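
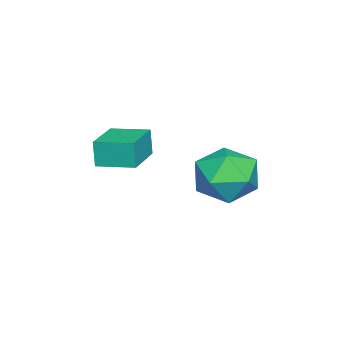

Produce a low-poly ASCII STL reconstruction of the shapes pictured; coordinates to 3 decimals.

solid 
facet normal 0.405 0.804 -0.436
outer loop
vertex 0.291 3.647 1.616
vertex -0.694 4.281 1.869
vertex 0.214 4.247 2.651
endloop
endfacet
facet normal 0.910 0.385 -0.155
outer loop
vertex 0.291 3.647 1.616
vertex 0.214 4.247 2.651
vertex 0.678 3.142 2.631
endloop
endfacet
facet normal 0.852 -0.261 -0.455
outer loop
vertex 0.291 3.647 1.616
vertex 0.678 3.142 2.631
vertex 0.056 2.493 1.838
endloop
endfacet
facet normal 0.311 -0.240 -0.919
outer loop
vertex 0.291 3.647 1.616
vertex 0.056 2.493 1.838
vertex -0.792 3.197 1.367
endloop
endfacet
facet normal 0.035 0.417 -0.908
outer loop
vertex 0.291 3.647 1.616
vertex -0.792 3.197 1.367
vertex -0.694 4.281 1.869
endloop
endfacet
facet normal 0.778 0.317 0.543
outer loop
vertex 0.678 3.142 2.631
vertex 0.214 4.247 2.651
vertex -0.068 3.463 3.513
endloop
endfacet
facet normal -0.040 0.995 0.089
outer loop
vertex 0.214 4.247 2.651
vertex -0.694 4.281 1.869
vertex -0.916 4.167 3.042
endloop
endfacet
facet normal -0.638 0.370 -0.675
outer loop
vertex -0.694 4.281 1.869
vertex -0.792 3.197 1.367
vertex -1.538 3.518 2.249
endloop
endfacet
facet normal -0.191 -0.694 -0.694
outer loop
vertex -0.792 3.197 1.367
vertex 0.056 2.493 1.838
vertex -1.074 2.413 2.229
endloop
endfacet
facet normal 0.684 -0.727 0.059
outer loop
vertex 0.056 2.493 1.838
vertex 0.678 3.142 2.631
vertex -0.166 2.379 3.011
endloop
endfacet
facet normal -0.311 0.240 0.919
outer loop
vertex -1.151 3.013 3.264
vertex -0.068 3.463 3.513
vertex -0.916 4.167 3.042
endloop
endfacet
facet normal -0.852 0.261 0.455
outer loop
vertex -1.151 3.013 3.264
vertex -0.916 4.167 3.042
vertex -1.538 3.518 2.249
endloop
endfacet
facet normal -0.910 -0.385 0.155
outer loop
vertex -1.151 3.013 3.264
vertex -1.538 3.518 2.249
vertex -1.074 2.413 2.229
endloop
endfacet
facet normal -0.405 -0.804 0.436
outer loop
vertex -1.151 3.013 3.264
vertex -1.074 2.413 2.229
vertex -0.166 2.379 3.011
endloop
endfacet
facet normal -0.035 -0.417 0.908
outer loop
vertex -1.151 3.013 3.264
vertex -0.166 2.379 3.011
vertex -0.068 3.463 3.513
endloop
endfacet
facet normal 0.191 0.694 0.694
outer loop
vertex -0.916 4.167 3.042
vertex -0.068 3.463 3.513
vertex 0.214 4.247 2.651
endloop
endfacet
facet normal -0.684 0.727 -0.059
outer loop
vertex -1.538 3.518 2.249
vertex -0.916 4.167 3.042
vertex -0.694 4.281 1.869
endloop
endfacet
facet normal -0.778 -0.317 -0.543
outer loop
vertex -1.074 2.413 2.229
vertex -1.538 3.518 2.249
vertex -0.792 3.197 1.367
endloop
endfacet
facet normal 0.040 -0.995 -0.089
outer loop
vertex -0.166 2.379 3.011
vertex -1.074 2.413 2.229
vertex 0.056 2.493 1.838
endloop
endfacet
facet normal 0.638 -0.370 0.675
outer loop
vertex -0.068 3.463 3.513
vertex -0.166 2.379 3.011
vertex 0.678 3.142 2.631
endloop
endfacet
facet normal -0.992 -0.033 -0.122
outer loop
vertex -1.688 -1.033 3.205
vertex -1.75 0.328 3.344
vertex -1.567 -0.924 2.188
endloop
endfacet
facet normal 0.045 -0.994 -0.101
outer loop
vertex 0.13 -0.868 2.396
vertex -1.688 -1.033 3.205
vertex -1.567 -0.924 2.188
endloop
endfacet
facet normal -0.992 -0.033 -0.122
outer loop
vertex -1.567 -0.924 2.188
vertex -1.75 0.328 3.344
vertex -1.629 0.437 2.327
endloop
endfacet
facet normal 0.118 0.106 -0.987
outer loop
vertex -1.629 0.437 2.327
vertex 0.13 -0.868 2.396
vertex -1.567 -0.924 2.188
endloop
endfacet
facet normal -0.118 -0.106 0.987
outer loop
vertex -1.688 -1.033 3.205
vertex -0.053 0.384 3.552
vertex -1.75 0.328 3.344
endloop
endfacet
facet normal 0.045 -0.994 -0.101
outer loop
vertex 0.009 -0.977 3.413
vertex -1.688 -1.033 3.205
vertex 0.13 -0.868 2.396
endloop
endfacet
facet normal -0.118 -0.106 0.987
outer loop
vertex 0.009 -0.977 3.413
vertex -0.053 0.384 3.552
vertex -1.688 -1.033 3.205
endloop
endfacet
facet normal -0.045 0.994 0.101
outer loop
vertex -1.75 0.328 3.344
vertex -0.053 0.384 3.552
vertex -1.629 0.437 2.327
endloop
endfacet
facet normal 0.118 0.106 -0.987
outer loop
vertex 0.068 0.493 2.535
vertex 0.13 -0.868 2.396
vertex -1.629 0.437 2.327
endloop
endfacet
facet normal -0.045 0.994 0.101
outer loop
vertex -1.629 0.437 2.327
vertex -0.053 0.384 3.552
vertex 0.068 0.493 2.535
endloop
endfacet
facet normal 0.992 0.033 0.122
outer loop
vertex 0.068 0.493 2.535
vertex 0.009 -0.977 3.413
vertex 0.13 -0.868 2.396
endloop
endfacet
facet normal 0.992 0.033 0.122
outer loop
vertex -0.053 0.384 3.552
vertex 0.009 -0.977 3.413
vertex 0.068 0.493 2.535
endloop
endfacet

endsolid


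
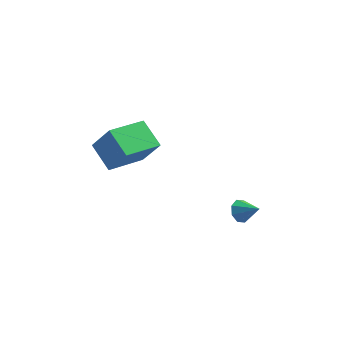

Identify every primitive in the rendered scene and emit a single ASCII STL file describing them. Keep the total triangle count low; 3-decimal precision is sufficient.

solid 
facet normal -0.502 0.188 -0.844
outer loop
vertex -3.62 3.296 1.386
vertex -2.204 4.679 0.852
vertex -2.824 2.204 0.669
endloop
endfacet
facet normal -0.691 -0.675 0.260
outer loop
vertex -2.016 1.901 2.028
vertex -3.62 3.296 1.386
vertex -2.824 2.204 0.669
endloop
endfacet
facet normal -0.502 0.188 -0.844
outer loop
vertex -2.824 2.204 0.669
vertex -2.204 4.679 0.852
vertex -1.408 3.587 0.135
endloop
endfacet
facet normal 0.520 -0.714 -0.469
outer loop
vertex -1.408 3.587 0.135
vertex -2.016 1.901 2.028
vertex -2.824 2.204 0.669
endloop
endfacet
facet normal -0.520 0.714 0.469
outer loop
vertex -3.62 3.296 1.386
vertex -1.396 4.376 2.211
vertex -2.204 4.679 0.852
endloop
endfacet
facet normal -0.691 -0.675 0.260
outer loop
vertex -2.812 2.993 2.745
vertex -3.62 3.296 1.386
vertex -2.016 1.901 2.028
endloop
endfacet
facet normal -0.520 0.714 0.469
outer loop
vertex -2.812 2.993 2.745
vertex -1.396 4.376 2.211
vertex -3.62 3.296 1.386
endloop
endfacet
facet normal 0.691 0.675 -0.260
outer loop
vertex -2.204 4.679 0.852
vertex -1.396 4.376 2.211
vertex -1.408 3.587 0.135
endloop
endfacet
facet normal 0.520 -0.714 -0.469
outer loop
vertex -0.6 3.284 1.494
vertex -2.016 1.901 2.028
vertex -1.408 3.587 0.135
endloop
endfacet
facet normal 0.691 0.675 -0.260
outer loop
vertex -1.408 3.587 0.135
vertex -1.396 4.376 2.211
vertex -0.6 3.284 1.494
endloop
endfacet
facet normal 0.502 -0.188 0.844
outer loop
vertex -0.6 3.284 1.494
vertex -2.812 2.993 2.745
vertex -2.016 1.901 2.028
endloop
endfacet
facet normal 0.502 -0.188 0.844
outer loop
vertex -1.396 4.376 2.211
vertex -2.812 2.993 2.745
vertex -0.6 3.284 1.494
endloop
endfacet
facet normal -0.713 0.396 -0.578
outer loop
vertex 3.395 2.191 -2.506
vertex 2.983 2.116 -2.049
vertex 3.372 2.568 -2.219
endloop
endfacet
facet normal 0.945 0.233 -0.230
outer loop
vertex 3.395 2.191 -2.506
vertex 3.372 2.568 -2.219
vertex 3.797 1.664 -1.391
endloop
endfacet
facet normal -0.713 0.397 -0.578
outer loop
vertex 3.372 2.568 -2.219
vertex 2.983 2.116 -2.049
vertex 3.121 2.68 -1.832
endloop
endfacet
facet normal 0.731 0.615 0.296
outer loop
vertex 3.372 2.568 -2.219
vertex 3.121 2.68 -1.832
vertex 3.797 1.664 -1.391
endloop
endfacet
facet normal -0.713 0.397 -0.578
outer loop
vertex 3.121 2.68 -1.832
vertex 2.983 2.116 -2.049
vertex 2.789 2.462 -1.572
endloop
endfacet
facet normal 0.277 0.532 0.800
outer loop
vertex 3.121 2.68 -1.832
vertex 2.789 2.462 -1.572
vertex 3.797 1.664 -1.391
endloop
endfacet
facet normal -0.714 0.396 -0.578
outer loop
vertex 2.789 2.462 -1.572
vertex 2.983 2.116 -2.049
vertex 2.571 2.041 -1.591
endloop
endfacet
facet normal -0.151 0.034 0.988
outer loop
vertex 2.789 2.462 -1.572
vertex 2.571 2.041 -1.591
vertex 3.797 1.664 -1.391
endloop
endfacet
facet normal -0.714 0.397 -0.577
outer loop
vertex 2.571 2.041 -1.591
vertex 2.983 2.116 -2.049
vertex 2.594 1.664 -1.879
endloop
endfacet
facet normal -0.303 -0.590 0.748
outer loop
vertex 2.571 2.041 -1.591
vertex 2.594 1.664 -1.879
vertex 3.797 1.664 -1.391
endloop
endfacet
facet normal -0.713 0.397 -0.578
outer loop
vertex 2.594 1.664 -1.879
vertex 2.983 2.116 -2.049
vertex 2.845 1.552 -2.266
endloop
endfacet
facet normal -0.090 -0.971 0.222
outer loop
vertex 2.594 1.664 -1.879
vertex 2.845 1.552 -2.266
vertex 3.797 1.664 -1.391
endloop
endfacet
facet normal -0.713 0.397 -0.578
outer loop
vertex 2.845 1.552 -2.266
vertex 2.983 2.116 -2.049
vertex 3.177 1.77 -2.526
endloop
endfacet
facet normal 0.363 -0.888 -0.281
outer loop
vertex 2.845 1.552 -2.266
vertex 3.177 1.77 -2.526
vertex 3.797 1.664 -1.391
endloop
endfacet
facet normal -0.713 0.397 -0.578
outer loop
vertex 3.177 1.77 -2.526
vertex 2.983 2.116 -2.049
vertex 3.395 2.191 -2.506
endloop
endfacet
facet normal 0.793 -0.388 -0.469
outer loop
vertex 3.177 1.77 -2.526
vertex 3.395 2.191 -2.506
vertex 3.797 1.664 -1.391
endloop
endfacet

endsolid


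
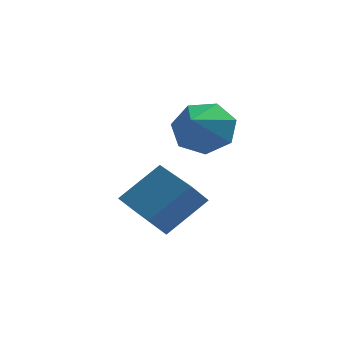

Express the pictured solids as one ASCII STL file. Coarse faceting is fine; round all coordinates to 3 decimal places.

solid 
facet normal -0.552 0.826 0.110
outer loop
vertex 0.033 -1.976 0.081
vertex 0.559 -1.518 -0.717
vertex -1.266 -2.677 -1.177
endloop
endfacet
facet normal -0.496 -0.433 0.753
outer loop
vertex -0.139 -4.362 -1.403
vertex 0.033 -1.976 0.081
vertex -1.266 -2.677 -1.177
endloop
endfacet
facet normal -0.553 0.826 0.111
outer loop
vertex -1.266 -2.677 -1.177
vertex 0.559 -1.518 -0.717
vertex -0.741 -2.219 -1.975
endloop
endfacet
facet normal -0.670 -0.361 -0.648
outer loop
vertex -0.741 -2.219 -1.975
vertex -0.139 -4.362 -1.403
vertex -1.266 -2.677 -1.177
endloop
endfacet
facet normal 0.670 0.361 0.649
outer loop
vertex 0.033 -1.976 0.081
vertex 1.686 -3.203 -0.943
vertex 0.559 -1.518 -0.717
endloop
endfacet
facet normal -0.495 -0.433 0.753
outer loop
vertex 1.161 -3.661 -0.145
vertex 0.033 -1.976 0.081
vertex -0.139 -4.362 -1.403
endloop
endfacet
facet normal 0.670 0.362 0.648
outer loop
vertex 1.161 -3.661 -0.145
vertex 1.686 -3.203 -0.943
vertex 0.033 -1.976 0.081
endloop
endfacet
facet normal 0.496 0.433 -0.753
outer loop
vertex 0.559 -1.518 -0.717
vertex 1.686 -3.203 -0.943
vertex -0.741 -2.219 -1.975
endloop
endfacet
facet normal -0.670 -0.361 -0.649
outer loop
vertex 0.387 -3.904 -2.201
vertex -0.139 -4.362 -1.403
vertex -0.741 -2.219 -1.975
endloop
endfacet
facet normal 0.496 0.433 -0.753
outer loop
vertex -0.741 -2.219 -1.975
vertex 1.686 -3.203 -0.943
vertex 0.387 -3.904 -2.201
endloop
endfacet
facet normal 0.552 -0.826 -0.110
outer loop
vertex 0.387 -3.904 -2.201
vertex 1.161 -3.661 -0.145
vertex -0.139 -4.362 -1.403
endloop
endfacet
facet normal 0.553 -0.826 -0.110
outer loop
vertex 1.686 -3.203 -0.943
vertex 1.161 -3.661 -0.145
vertex 0.387 -3.904 -2.201
endloop
endfacet
facet normal 0.168 0.851 -0.498
outer loop
vertex 1.907 -2.615 3.107
vertex 1.52 -3.072 2.197
vertex 0.978 -2.517 2.962
endloop
endfacet
facet normal -0.147 0.067 0.987
outer loop
vertex 1.907 -2.615 3.107
vertex 0.978 -2.517 2.962
vertex 1.2 -4.688 3.143
endloop
endfacet
facet normal 0.168 0.851 -0.498
outer loop
vertex 0.978 -2.517 2.962
vertex 1.52 -3.072 2.197
vertex 0.456 -2.836 2.241
endloop
endfacet
facet normal -0.803 -0.032 0.596
outer loop
vertex 0.978 -2.517 2.962
vertex 0.456 -2.836 2.241
vertex 1.2 -4.688 3.143
endloop
endfacet
facet normal 0.168 0.851 -0.498
outer loop
vertex 0.456 -2.836 2.241
vertex 1.52 -3.072 2.197
vertex 0.736 -3.333 1.486
endloop
endfacet
facet normal -0.913 -0.402 -0.074
outer loop
vertex 0.456 -2.836 2.241
vertex 0.736 -3.333 1.486
vertex 1.2 -4.688 3.143
endloop
endfacet
facet normal 0.169 0.850 -0.498
outer loop
vertex 0.736 -3.333 1.486
vertex 1.52 -3.072 2.197
vertex 1.605 -3.634 1.267
endloop
endfacet
facet normal -0.394 -0.763 -0.513
outer loop
vertex 0.736 -3.333 1.486
vertex 1.605 -3.634 1.267
vertex 1.2 -4.688 3.143
endloop
endfacet
facet normal 0.168 0.850 -0.499
outer loop
vertex 1.605 -3.634 1.267
vertex 1.52 -3.072 2.197
vertex 2.41 -3.511 1.748
endloop
endfacet
facet normal 0.365 -0.843 -0.395
outer loop
vertex 1.605 -3.634 1.267
vertex 2.41 -3.511 1.748
vertex 1.2 -4.688 3.143
endloop
endfacet
facet normal 0.168 0.851 -0.498
outer loop
vertex 2.41 -3.511 1.748
vertex 1.52 -3.072 2.197
vertex 2.545 -3.058 2.567
endloop
endfacet
facet normal 0.789 -0.583 0.192
outer loop
vertex 2.41 -3.511 1.748
vertex 2.545 -3.058 2.567
vertex 1.2 -4.688 3.143
endloop
endfacet
facet normal 0.168 0.850 -0.499
outer loop
vertex 2.545 -3.058 2.567
vertex 1.52 -3.072 2.197
vertex 1.907 -2.615 3.107
endloop
endfacet
facet normal 0.561 -0.177 0.808
outer loop
vertex 2.545 -3.058 2.567
vertex 1.907 -2.615 3.107
vertex 1.2 -4.688 3.143
endloop
endfacet

endsolid


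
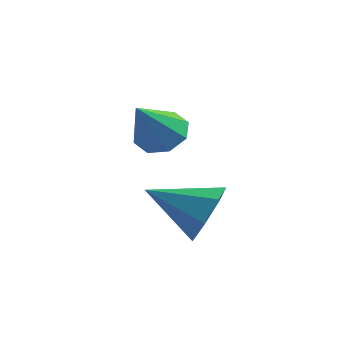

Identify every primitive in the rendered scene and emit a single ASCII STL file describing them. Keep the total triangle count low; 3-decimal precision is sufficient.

solid 
facet normal 0.843 0.338 -0.420
outer loop
vertex 2.901 -3.97 -0.835
vertex 2.515 -3.735 -1.421
vertex 2.678 -3.369 -0.799
endloop
endfacet
facet normal -0.007 -0.062 0.998
outer loop
vertex 2.901 -3.97 -0.835
vertex 2.678 -3.369 -0.799
vertex 1.385 -4.185 -0.859
endloop
endfacet
facet normal 0.843 0.336 -0.419
outer loop
vertex 2.678 -3.369 -0.799
vertex 2.515 -3.735 -1.421
vertex 2.333 -3.043 -1.232
endloop
endfacet
facet normal -0.388 0.561 0.731
outer loop
vertex 2.678 -3.369 -0.799
vertex 2.333 -3.043 -1.232
vertex 1.385 -4.185 -0.859
endloop
endfacet
facet normal 0.843 0.336 -0.419
outer loop
vertex 2.333 -3.043 -1.232
vertex 2.515 -3.735 -1.421
vertex 2.125 -3.238 -1.807
endloop
endfacet
facet normal -0.759 0.648 0.055
outer loop
vertex 2.333 -3.043 -1.232
vertex 2.125 -3.238 -1.807
vertex 1.385 -4.185 -0.859
endloop
endfacet
facet normal 0.843 0.336 -0.419
outer loop
vertex 2.125 -3.238 -1.807
vertex 2.515 -3.735 -1.421
vertex 2.21 -3.807 -2.092
endloop
endfacet
facet normal -0.842 0.136 -0.522
outer loop
vertex 2.125 -3.238 -1.807
vertex 2.21 -3.807 -2.092
vertex 1.385 -4.185 -0.859
endloop
endfacet
facet normal 0.843 0.337 -0.419
outer loop
vertex 2.21 -3.807 -2.092
vertex 2.515 -3.735 -1.421
vertex 2.525 -4.322 -1.872
endloop
endfacet
facet normal -0.574 -0.592 -0.566
outer loop
vertex 2.21 -3.807 -2.092
vertex 2.525 -4.322 -1.872
vertex 1.385 -4.185 -0.859
endloop
endfacet
facet normal 0.843 0.336 -0.419
outer loop
vertex 2.525 -4.322 -1.872
vertex 2.515 -3.735 -1.421
vertex 2.832 -4.394 -1.312
endloop
endfacet
facet normal -0.156 -0.987 -0.042
outer loop
vertex 2.525 -4.322 -1.872
vertex 2.832 -4.394 -1.312
vertex 1.385 -4.185 -0.859
endloop
endfacet
facet normal 0.843 0.336 -0.420
outer loop
vertex 2.832 -4.394 -1.312
vertex 2.515 -3.735 -1.421
vertex 2.901 -3.97 -0.835
endloop
endfacet
facet normal 0.096 -0.751 0.653
outer loop
vertex 2.832 -4.394 -1.312
vertex 2.901 -3.97 -0.835
vertex 1.385 -4.185 -0.859
endloop
endfacet
facet normal 0.005 0.680 -0.733
outer loop
vertex 0.674 -2.185 -0.715
vertex 0.262 -1.844 -0.401
vertex 0.881 -1.873 -0.424
endloop
endfacet
facet normal 0.826 -0.564 0.017
outer loop
vertex 0.674 -2.185 -0.715
vertex 0.881 -1.873 -0.424
vertex 0.258 -2.756 0.581
endloop
endfacet
facet normal 0.005 0.679 -0.734
outer loop
vertex 0.881 -1.873 -0.424
vertex 0.262 -1.844 -0.401
vertex 0.726 -1.543 -0.12
endloop
endfacet
facet normal 0.867 -0.049 0.495
outer loop
vertex 0.881 -1.873 -0.424
vertex 0.726 -1.543 -0.12
vertex 0.258 -2.756 0.581
endloop
endfacet
facet normal 0.002 0.681 -0.733
outer loop
vertex 0.726 -1.543 -0.12
vertex 0.262 -1.844 -0.401
vertex 0.299 -1.391 0.02
endloop
endfacet
facet normal 0.400 0.338 0.852
outer loop
vertex 0.726 -1.543 -0.12
vertex 0.299 -1.391 0.02
vertex 0.258 -2.756 0.581
endloop
endfacet
facet normal 0.003 0.681 -0.733
outer loop
vertex 0.299 -1.391 0.02
vertex 0.262 -1.844 -0.401
vertex -0.15 -1.504 -0.087
endloop
endfacet
facet normal -0.302 0.370 0.878
outer loop
vertex 0.299 -1.391 0.02
vertex -0.15 -1.504 -0.087
vertex 0.258 -2.756 0.581
endloop
endfacet
facet normal 0.004 0.681 -0.732
outer loop
vertex -0.15 -1.504 -0.087
vertex 0.262 -1.844 -0.401
vertex -0.357 -1.816 -0.378
endloop
endfacet
facet normal -0.829 0.028 0.559
outer loop
vertex -0.15 -1.504 -0.087
vertex -0.357 -1.816 -0.378
vertex 0.258 -2.756 0.581
endloop
endfacet
facet normal 0.003 0.680 -0.734
outer loop
vertex -0.357 -1.816 -0.378
vertex 0.262 -1.844 -0.401
vertex -0.201 -2.146 -0.683
endloop
endfacet
facet normal -0.870 -0.486 0.081
outer loop
vertex -0.357 -1.816 -0.378
vertex -0.201 -2.146 -0.683
vertex 0.258 -2.756 0.581
endloop
endfacet
facet normal 0.003 0.680 -0.733
outer loop
vertex -0.201 -2.146 -0.683
vertex 0.262 -1.844 -0.401
vertex 0.226 -2.298 -0.822
endloop
endfacet
facet normal -0.401 -0.874 -0.276
outer loop
vertex -0.201 -2.146 -0.683
vertex 0.226 -2.298 -0.822
vertex 0.258 -2.756 0.581
endloop
endfacet
facet normal 0.004 0.680 -0.733
outer loop
vertex 0.226 -2.298 -0.822
vertex 0.262 -1.844 -0.401
vertex 0.674 -2.185 -0.715
endloop
endfacet
facet normal 0.300 -0.905 -0.302
outer loop
vertex 0.226 -2.298 -0.822
vertex 0.674 -2.185 -0.715
vertex 0.258 -2.756 0.581
endloop
endfacet

endsolid


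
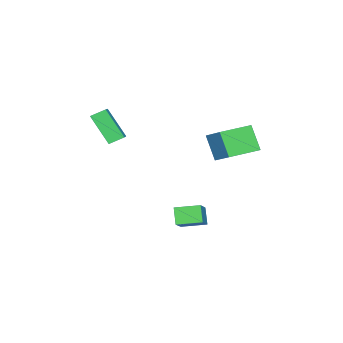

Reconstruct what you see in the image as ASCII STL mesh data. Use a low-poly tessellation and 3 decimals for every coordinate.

solid 
facet normal -0.860 0.510 -0.011
outer loop
vertex -0.627 1.166 1.901
vertex 0.035 2.302 2.795
vertex -0.144 1.951 0.545
endloop
endfacet
facet normal -0.416 -0.715 -0.562
outer loop
vertex 1.465 0.998 0.565
vertex -0.627 1.166 1.901
vertex -0.144 1.951 0.545
endloop
endfacet
facet normal -0.860 0.510 -0.011
outer loop
vertex -0.144 1.951 0.545
vertex 0.035 2.302 2.795
vertex 0.518 3.088 1.438
endloop
endfacet
facet normal 0.294 0.479 -0.827
outer loop
vertex 0.518 3.088 1.438
vertex 1.465 0.998 0.565
vertex -0.144 1.951 0.545
endloop
endfacet
facet normal -0.294 -0.479 0.827
outer loop
vertex -0.627 1.166 1.901
vertex 1.644 1.349 2.815
vertex 0.035 2.302 2.795
endloop
endfacet
facet normal -0.416 -0.715 -0.562
outer loop
vertex 0.982 0.212 1.922
vertex -0.627 1.166 1.901
vertex 1.465 0.998 0.565
endloop
endfacet
facet normal -0.294 -0.478 0.827
outer loop
vertex 0.982 0.212 1.922
vertex 1.644 1.349 2.815
vertex -0.627 1.166 1.901
endloop
endfacet
facet normal 0.416 0.715 0.562
outer loop
vertex 0.035 2.302 2.795
vertex 1.644 1.349 2.815
vertex 0.518 3.088 1.438
endloop
endfacet
facet normal 0.295 0.479 -0.827
outer loop
vertex 2.127 2.134 1.459
vertex 1.465 0.998 0.565
vertex 0.518 3.088 1.438
endloop
endfacet
facet normal 0.416 0.715 0.562
outer loop
vertex 0.518 3.088 1.438
vertex 1.644 1.349 2.815
vertex 2.127 2.134 1.459
endloop
endfacet
facet normal 0.860 -0.510 0.011
outer loop
vertex 2.127 2.134 1.459
vertex 0.982 0.212 1.922
vertex 1.465 0.998 0.565
endloop
endfacet
facet normal 0.860 -0.510 0.011
outer loop
vertex 1.644 1.349 2.815
vertex 0.982 0.212 1.922
vertex 2.127 2.134 1.459
endloop
endfacet
facet normal -0.494 -0.380 0.782
outer loop
vertex 2.933 -0.577 -2.637
vertex 2.349 0.663 -2.404
vertex 1.632 -0.997 -3.663
endloop
endfacet
facet normal 0.420 -0.892 -0.167
outer loop
vertex 2.171 -0.583 -4.516
vertex 2.933 -0.577 -2.637
vertex 1.632 -0.997 -3.663
endloop
endfacet
facet normal -0.495 -0.379 0.782
outer loop
vertex 1.632 -0.997 -3.663
vertex 2.349 0.663 -2.404
vertex 1.048 0.243 -3.431
endloop
endfacet
facet normal -0.761 -0.246 -0.600
outer loop
vertex 1.048 0.243 -3.431
vertex 2.171 -0.583 -4.516
vertex 1.632 -0.997 -3.663
endloop
endfacet
facet normal 0.761 0.246 0.600
outer loop
vertex 2.933 -0.577 -2.637
vertex 2.888 1.077 -3.257
vertex 2.349 0.663 -2.404
endloop
endfacet
facet normal 0.420 -0.892 -0.168
outer loop
vertex 3.472 -0.163 -3.489
vertex 2.933 -0.577 -2.637
vertex 2.171 -0.583 -4.516
endloop
endfacet
facet normal 0.761 0.246 0.601
outer loop
vertex 3.472 -0.163 -3.489
vertex 2.888 1.077 -3.257
vertex 2.933 -0.577 -2.637
endloop
endfacet
facet normal -0.420 0.892 0.167
outer loop
vertex 2.349 0.663 -2.404
vertex 2.888 1.077 -3.257
vertex 1.048 0.243 -3.431
endloop
endfacet
facet normal -0.761 -0.245 -0.601
outer loop
vertex 1.587 0.657 -4.283
vertex 2.171 -0.583 -4.516
vertex 1.048 0.243 -3.431
endloop
endfacet
facet normal -0.420 0.892 0.168
outer loop
vertex 1.048 0.243 -3.431
vertex 2.888 1.077 -3.257
vertex 1.587 0.657 -4.283
endloop
endfacet
facet normal 0.495 0.380 -0.782
outer loop
vertex 1.587 0.657 -4.283
vertex 3.472 -0.163 -3.489
vertex 2.171 -0.583 -4.516
endloop
endfacet
facet normal 0.494 0.379 -0.782
outer loop
vertex 2.888 1.077 -3.257
vertex 3.472 -0.163 -3.489
vertex 1.587 0.657 -4.283
endloop
endfacet
facet normal -0.810 -0.388 -0.440
outer loop
vertex 3.43 -5.04 3.181
vertex 2.92 -4.429 3.58
vertex 3.686 -3.811 1.625
endloop
endfacet
facet normal 0.573 -0.686 -0.448
outer loop
vertex 4.56 -3.391 2.1
vertex 3.43 -5.04 3.181
vertex 3.686 -3.811 1.625
endloop
endfacet
facet normal -0.809 -0.389 -0.440
outer loop
vertex 3.686 -3.811 1.625
vertex 2.92 -4.429 3.58
vertex 3.176 -3.2 2.023
endloop
endfacet
facet normal 0.128 0.614 -0.779
outer loop
vertex 3.176 -3.2 2.023
vertex 4.56 -3.391 2.1
vertex 3.686 -3.811 1.625
endloop
endfacet
facet normal -0.128 -0.615 0.778
outer loop
vertex 3.43 -5.04 3.181
vertex 3.794 -4.009 4.055
vertex 2.92 -4.429 3.58
endloop
endfacet
facet normal 0.573 -0.686 -0.447
outer loop
vertex 4.304 -4.62 3.657
vertex 3.43 -5.04 3.181
vertex 4.56 -3.391 2.1
endloop
endfacet
facet normal -0.129 -0.614 0.778
outer loop
vertex 4.304 -4.62 3.657
vertex 3.794 -4.009 4.055
vertex 3.43 -5.04 3.181
endloop
endfacet
facet normal -0.573 0.686 0.448
outer loop
vertex 2.92 -4.429 3.58
vertex 3.794 -4.009 4.055
vertex 3.176 -3.2 2.023
endloop
endfacet
facet normal 0.128 0.615 -0.778
outer loop
vertex 4.05 -2.78 2.499
vertex 4.56 -3.391 2.1
vertex 3.176 -3.2 2.023
endloop
endfacet
facet normal -0.573 0.686 0.448
outer loop
vertex 3.176 -3.2 2.023
vertex 3.794 -4.009 4.055
vertex 4.05 -2.78 2.499
endloop
endfacet
facet normal 0.810 0.389 0.440
outer loop
vertex 4.05 -2.78 2.499
vertex 4.304 -4.62 3.657
vertex 4.56 -3.391 2.1
endloop
endfacet
facet normal 0.809 0.389 0.440
outer loop
vertex 3.794 -4.009 4.055
vertex 4.304 -4.62 3.657
vertex 4.05 -2.78 2.499
endloop
endfacet

endsolid


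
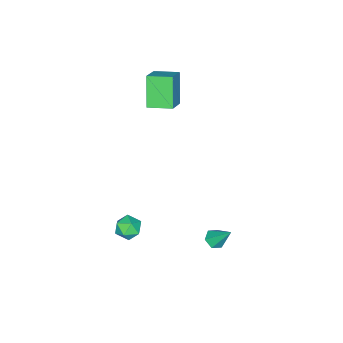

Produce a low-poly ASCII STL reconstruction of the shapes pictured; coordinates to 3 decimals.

solid 
facet normal -0.799 -0.279 -0.533
outer loop
vertex -4.775 -5.009 3.215
vertex -5.391 -3.647 3.425
vertex -3.847 -4.32 1.462
endloop
endfacet
facet normal 0.408 -0.902 -0.139
outer loop
vertex -2.569 -3.873 2.315
vertex -4.775 -5.009 3.215
vertex -3.847 -4.32 1.462
endloop
endfacet
facet normal -0.799 -0.279 -0.533
outer loop
vertex -3.847 -4.32 1.462
vertex -5.391 -3.647 3.425
vertex -4.463 -2.957 1.672
endloop
endfacet
facet normal 0.442 0.328 -0.835
outer loop
vertex -4.463 -2.957 1.672
vertex -2.569 -3.873 2.315
vertex -3.847 -4.32 1.462
endloop
endfacet
facet normal -0.442 -0.329 0.835
outer loop
vertex -4.775 -5.009 3.215
vertex -4.113 -3.2 4.278
vertex -5.391 -3.647 3.425
endloop
endfacet
facet normal 0.408 -0.902 -0.139
outer loop
vertex -3.497 -4.563 4.068
vertex -4.775 -5.009 3.215
vertex -2.569 -3.873 2.315
endloop
endfacet
facet normal -0.442 -0.328 0.835
outer loop
vertex -3.497 -4.563 4.068
vertex -4.113 -3.2 4.278
vertex -4.775 -5.009 3.215
endloop
endfacet
facet normal -0.408 0.902 0.139
outer loop
vertex -5.391 -3.647 3.425
vertex -4.113 -3.2 4.278
vertex -4.463 -2.957 1.672
endloop
endfacet
facet normal 0.442 0.329 -0.834
outer loop
vertex -3.185 -2.511 2.525
vertex -2.569 -3.873 2.315
vertex -4.463 -2.957 1.672
endloop
endfacet
facet normal -0.408 0.903 0.139
outer loop
vertex -4.463 -2.957 1.672
vertex -4.113 -3.2 4.278
vertex -3.185 -2.511 2.525
endloop
endfacet
facet normal 0.799 0.279 0.533
outer loop
vertex -3.185 -2.511 2.525
vertex -3.497 -4.563 4.068
vertex -2.569 -3.873 2.315
endloop
endfacet
facet normal 0.799 0.279 0.533
outer loop
vertex -4.113 -3.2 4.278
vertex -3.497 -4.563 4.068
vertex -3.185 -2.511 2.525
endloop
endfacet
facet normal 0.021 -0.602 -0.798
outer loop
vertex 0.821 2.539 -2.989
vertex 0.308 2.838 -3.228
vertex 0.896 3.047 -3.37
endloop
endfacet
facet normal 0.937 0.110 0.331
outer loop
vertex 0.821 2.539 -2.989
vertex 0.896 3.047 -3.37
vertex 0.272 3.862 -1.872
endloop
endfacet
facet normal 0.022 -0.603 -0.797
outer loop
vertex 0.896 3.047 -3.37
vertex 0.308 2.838 -3.228
vertex 0.384 3.346 -3.61
endloop
endfacet
facet normal 0.563 0.802 -0.202
outer loop
vertex 0.896 3.047 -3.37
vertex 0.384 3.346 -3.61
vertex 0.272 3.862 -1.872
endloop
endfacet
facet normal 0.021 -0.603 -0.798
outer loop
vertex 0.384 3.346 -3.61
vertex 0.308 2.838 -3.228
vertex -0.204 3.138 -3.468
endloop
endfacet
facet normal -0.380 0.880 -0.286
outer loop
vertex 0.384 3.346 -3.61
vertex -0.204 3.138 -3.468
vertex 0.272 3.862 -1.872
endloop
endfacet
facet normal 0.022 -0.601 -0.799
outer loop
vertex -0.204 3.138 -3.468
vertex 0.308 2.838 -3.228
vertex -0.28 2.629 -3.087
endloop
endfacet
facet normal -0.950 0.264 0.164
outer loop
vertex -0.204 3.138 -3.468
vertex -0.28 2.629 -3.087
vertex 0.272 3.862 -1.872
endloop
endfacet
facet normal 0.023 -0.602 -0.798
outer loop
vertex -0.28 2.629 -3.087
vertex 0.308 2.838 -3.228
vertex 0.232 2.33 -2.847
endloop
endfacet
facet normal -0.576 -0.428 0.696
outer loop
vertex -0.28 2.629 -3.087
vertex 0.232 2.33 -2.847
vertex 0.272 3.862 -1.872
endloop
endfacet
facet normal 0.021 -0.602 -0.798
outer loop
vertex 0.232 2.33 -2.847
vertex 0.308 2.838 -3.228
vertex 0.821 2.539 -2.989
endloop
endfacet
facet normal 0.368 -0.506 0.780
outer loop
vertex 0.232 2.33 -2.847
vertex 0.821 2.539 -2.989
vertex 0.272 3.862 -1.872
endloop
endfacet
facet normal -0.908 -0.089 0.409
outer loop
vertex 2.428 -0.554 -1.831
vertex 2.291 -1.248 -2.286
vertex 2.64 -1.308 -1.523
endloop
endfacet
facet normal -0.455 0.224 0.862
outer loop
vertex 2.428 -0.554 -1.831
vertex 2.64 -1.308 -1.523
vertex 3.156 -0.652 -1.421
endloop
endfacet
facet normal -0.200 0.812 0.549
outer loop
vertex 2.428 -0.554 -1.831
vertex 3.156 -0.652 -1.421
vertex 3.126 -0.186 -2.121
endloop
endfacet
facet normal -0.496 0.863 -0.098
outer loop
vertex 2.428 -0.554 -1.831
vertex 3.126 -0.186 -2.121
vertex 2.591 -0.554 -2.656
endloop
endfacet
facet normal -0.934 0.305 -0.185
outer loop
vertex 2.428 -0.554 -1.831
vertex 2.591 -0.554 -2.656
vertex 2.291 -1.248 -2.286
endloop
endfacet
facet normal 0.092 -0.223 0.970
outer loop
vertex 3.156 -0.652 -1.421
vertex 2.64 -1.308 -1.523
vertex 3.469 -1.406 -1.624
endloop
endfacet
facet normal -0.643 -0.729 0.237
outer loop
vertex 2.64 -1.308 -1.523
vertex 2.291 -1.248 -2.286
vertex 2.934 -1.774 -2.159
endloop
endfacet
facet normal -0.685 -0.090 -0.723
outer loop
vertex 2.291 -1.248 -2.286
vertex 2.591 -0.554 -2.656
vertex 2.904 -1.308 -2.859
endloop
endfacet
facet normal 0.025 0.812 -0.583
outer loop
vertex 2.591 -0.554 -2.656
vertex 3.126 -0.186 -2.121
vertex 3.42 -0.652 -2.757
endloop
endfacet
facet normal 0.504 0.729 0.463
outer loop
vertex 3.126 -0.186 -2.121
vertex 3.156 -0.652 -1.421
vertex 3.769 -0.712 -1.994
endloop
endfacet
facet normal 0.496 -0.863 0.098
outer loop
vertex 3.632 -1.406 -2.449
vertex 3.469 -1.406 -1.624
vertex 2.934 -1.774 -2.159
endloop
endfacet
facet normal 0.200 -0.812 -0.549
outer loop
vertex 3.632 -1.406 -2.449
vertex 2.934 -1.774 -2.159
vertex 2.904 -1.308 -2.859
endloop
endfacet
facet normal 0.455 -0.224 -0.862
outer loop
vertex 3.632 -1.406 -2.449
vertex 2.904 -1.308 -2.859
vertex 3.42 -0.652 -2.757
endloop
endfacet
facet normal 0.908 0.089 -0.409
outer loop
vertex 3.632 -1.406 -2.449
vertex 3.42 -0.652 -2.757
vertex 3.769 -0.712 -1.994
endloop
endfacet
facet normal 0.934 -0.305 0.185
outer loop
vertex 3.632 -1.406 -2.449
vertex 3.769 -0.712 -1.994
vertex 3.469 -1.406 -1.624
endloop
endfacet
facet normal -0.025 -0.812 0.583
outer loop
vertex 2.934 -1.774 -2.159
vertex 3.469 -1.406 -1.624
vertex 2.64 -1.308 -1.523
endloop
endfacet
facet normal -0.504 -0.729 -0.463
outer loop
vertex 2.904 -1.308 -2.859
vertex 2.934 -1.774 -2.159
vertex 2.291 -1.248 -2.286
endloop
endfacet
facet normal -0.092 0.223 -0.970
outer loop
vertex 3.42 -0.652 -2.757
vertex 2.904 -1.308 -2.859
vertex 2.591 -0.554 -2.656
endloop
endfacet
facet normal 0.643 0.729 -0.237
outer loop
vertex 3.769 -0.712 -1.994
vertex 3.42 -0.652 -2.757
vertex 3.126 -0.186 -2.121
endloop
endfacet
facet normal 0.685 0.090 0.723
outer loop
vertex 3.469 -1.406 -1.624
vertex 3.769 -0.712 -1.994
vertex 3.156 -0.652 -1.421
endloop
endfacet

endsolid


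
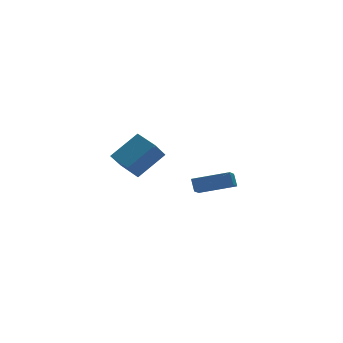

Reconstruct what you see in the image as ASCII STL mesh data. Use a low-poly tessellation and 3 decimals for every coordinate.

solid 
facet normal -0.829 0.490 -0.271
outer loop
vertex 2.661 0.334 -3.7
vertex 2.735 0.842 -3.009
vertex 3.363 1.149 -4.374
endloop
endfacet
facet normal -0.085 -0.590 -0.803
outer loop
vertex 5.145 0.098 -3.791
vertex 2.661 0.334 -3.7
vertex 3.363 1.149 -4.374
endloop
endfacet
facet normal -0.829 0.489 -0.271
outer loop
vertex 3.363 1.149 -4.374
vertex 2.735 0.842 -3.009
vertex 3.437 1.657 -3.684
endloop
endfacet
facet normal 0.553 0.642 -0.532
outer loop
vertex 3.437 1.657 -3.684
vertex 5.145 0.098 -3.791
vertex 3.363 1.149 -4.374
endloop
endfacet
facet normal -0.553 -0.642 0.531
outer loop
vertex 2.661 0.334 -3.7
vertex 4.517 -0.209 -2.426
vertex 2.735 0.842 -3.009
endloop
endfacet
facet normal -0.086 -0.591 -0.802
outer loop
vertex 4.443 -0.717 -3.116
vertex 2.661 0.334 -3.7
vertex 5.145 0.098 -3.791
endloop
endfacet
facet normal -0.553 -0.642 0.532
outer loop
vertex 4.443 -0.717 -3.116
vertex 4.517 -0.209 -2.426
vertex 2.661 0.334 -3.7
endloop
endfacet
facet normal 0.086 0.591 0.802
outer loop
vertex 2.735 0.842 -3.009
vertex 4.517 -0.209 -2.426
vertex 3.437 1.657 -3.684
endloop
endfacet
facet normal 0.553 0.642 -0.531
outer loop
vertex 5.219 0.606 -3.1
vertex 5.145 0.098 -3.791
vertex 3.437 1.657 -3.684
endloop
endfacet
facet normal 0.085 0.590 0.803
outer loop
vertex 3.437 1.657 -3.684
vertex 4.517 -0.209 -2.426
vertex 5.219 0.606 -3.1
endloop
endfacet
facet normal 0.829 -0.489 0.271
outer loop
vertex 5.219 0.606 -3.1
vertex 4.443 -0.717 -3.116
vertex 5.145 0.098 -3.791
endloop
endfacet
facet normal 0.829 -0.489 0.271
outer loop
vertex 4.517 -0.209 -2.426
vertex 4.443 -0.717 -3.116
vertex 5.219 0.606 -3.1
endloop
endfacet
facet normal -0.571 -0.283 0.771
outer loop
vertex -1.617 -3.657 2.501
vertex -1.915 -2.277 2.786
vertex -3.182 -3.747 1.308
endloop
endfacet
facet normal 0.206 -0.958 -0.198
outer loop
vertex -2.445 -3.383 0.314
vertex -1.617 -3.657 2.501
vertex -3.182 -3.747 1.308
endloop
endfacet
facet normal -0.571 -0.283 0.771
outer loop
vertex -3.182 -3.747 1.308
vertex -1.915 -2.277 2.786
vertex -3.48 -2.367 1.593
endloop
endfacet
facet normal -0.794 -0.046 -0.606
outer loop
vertex -3.48 -2.367 1.593
vertex -2.445 -3.383 0.314
vertex -3.182 -3.747 1.308
endloop
endfacet
facet normal 0.794 0.046 0.606
outer loop
vertex -1.617 -3.657 2.501
vertex -1.178 -1.913 1.792
vertex -1.915 -2.277 2.786
endloop
endfacet
facet normal 0.206 -0.958 -0.198
outer loop
vertex -0.88 -3.293 1.507
vertex -1.617 -3.657 2.501
vertex -2.445 -3.383 0.314
endloop
endfacet
facet normal 0.794 0.046 0.606
outer loop
vertex -0.88 -3.293 1.507
vertex -1.178 -1.913 1.792
vertex -1.617 -3.657 2.501
endloop
endfacet
facet normal -0.206 0.958 0.198
outer loop
vertex -1.915 -2.277 2.786
vertex -1.178 -1.913 1.792
vertex -3.48 -2.367 1.593
endloop
endfacet
facet normal -0.794 -0.046 -0.606
outer loop
vertex -2.743 -2.003 0.599
vertex -2.445 -3.383 0.314
vertex -3.48 -2.367 1.593
endloop
endfacet
facet normal -0.206 0.958 0.198
outer loop
vertex -3.48 -2.367 1.593
vertex -1.178 -1.913 1.792
vertex -2.743 -2.003 0.599
endloop
endfacet
facet normal 0.571 0.283 -0.771
outer loop
vertex -2.743 -2.003 0.599
vertex -0.88 -3.293 1.507
vertex -2.445 -3.383 0.314
endloop
endfacet
facet normal 0.571 0.283 -0.771
outer loop
vertex -1.178 -1.913 1.792
vertex -0.88 -3.293 1.507
vertex -2.743 -2.003 0.599
endloop
endfacet

endsolid


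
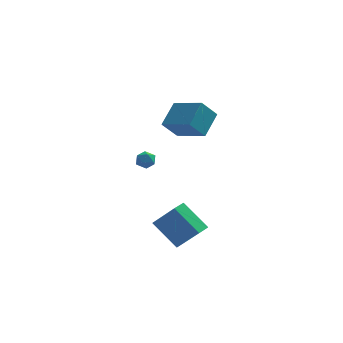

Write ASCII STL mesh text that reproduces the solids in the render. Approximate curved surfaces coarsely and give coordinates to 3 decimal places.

solid 
facet normal -0.625 0.424 0.655
outer loop
vertex -0.786 -3.797 -2.42
vertex -0.314 -3.021 -2.472
vertex -1.941 -3.195 -3.911
endloop
endfacet
facet normal -0.518 -0.853 0.057
outer loop
vertex -0.666 -4.059 -5.248
vertex -0.786 -3.797 -2.42
vertex -1.941 -3.195 -3.911
endloop
endfacet
facet normal -0.625 0.424 0.656
outer loop
vertex -1.941 -3.195 -3.911
vertex -0.314 -3.021 -2.472
vertex -1.469 -2.418 -3.963
endloop
endfacet
facet normal -0.584 0.304 -0.753
outer loop
vertex -1.469 -2.418 -3.963
vertex -0.666 -4.059 -5.248
vertex -1.941 -3.195 -3.911
endloop
endfacet
facet normal 0.583 -0.304 0.753
outer loop
vertex -0.786 -3.797 -2.42
vertex 0.961 -3.885 -3.809
vertex -0.314 -3.021 -2.472
endloop
endfacet
facet normal -0.519 -0.853 0.057
outer loop
vertex 0.489 -4.662 -3.757
vertex -0.786 -3.797 -2.42
vertex -0.666 -4.059 -5.248
endloop
endfacet
facet normal 0.583 -0.304 0.753
outer loop
vertex 0.489 -4.662 -3.757
vertex 0.961 -3.885 -3.809
vertex -0.786 -3.797 -2.42
endloop
endfacet
facet normal 0.519 0.853 -0.057
outer loop
vertex -0.314 -3.021 -2.472
vertex 0.961 -3.885 -3.809
vertex -1.469 -2.418 -3.963
endloop
endfacet
facet normal -0.583 0.304 -0.753
outer loop
vertex -0.194 -3.283 -5.3
vertex -0.666 -4.059 -5.248
vertex -1.469 -2.418 -3.963
endloop
endfacet
facet normal 0.519 0.853 -0.057
outer loop
vertex -1.469 -2.418 -3.963
vertex 0.961 -3.885 -3.809
vertex -0.194 -3.283 -5.3
endloop
endfacet
facet normal 0.625 -0.424 -0.656
outer loop
vertex -0.194 -3.283 -5.3
vertex 0.489 -4.662 -3.757
vertex -0.666 -4.059 -5.248
endloop
endfacet
facet normal 0.625 -0.424 -0.655
outer loop
vertex 0.961 -3.885 -3.809
vertex 0.489 -4.662 -3.757
vertex -0.194 -3.283 -5.3
endloop
endfacet
facet normal -0.714 0.621 -0.323
outer loop
vertex -0.82 3.012 1.885
vertex 0.028 3.419 0.795
vertex -1.487 1.726 0.887
endloop
endfacet
facet normal -0.589 -0.283 0.757
outer loop
vertex 0.012 0.421 1.565
vertex -0.82 3.012 1.885
vertex -1.487 1.726 0.887
endloop
endfacet
facet normal -0.714 0.621 -0.323
outer loop
vertex -1.487 1.726 0.887
vertex 0.028 3.419 0.795
vertex -0.64 2.132 -0.204
endloop
endfacet
facet normal -0.380 -0.731 -0.567
outer loop
vertex -0.64 2.132 -0.204
vertex 0.012 0.421 1.565
vertex -1.487 1.726 0.887
endloop
endfacet
facet normal 0.379 0.731 0.568
outer loop
vertex -0.82 3.012 1.885
vertex 1.527 2.114 1.473
vertex 0.028 3.419 0.795
endloop
endfacet
facet normal -0.589 -0.283 0.758
outer loop
vertex 0.68 1.708 2.564
vertex -0.82 3.012 1.885
vertex 0.012 0.421 1.565
endloop
endfacet
facet normal 0.379 0.731 0.567
outer loop
vertex 0.68 1.708 2.564
vertex 1.527 2.114 1.473
vertex -0.82 3.012 1.885
endloop
endfacet
facet normal 0.589 0.283 -0.757
outer loop
vertex 0.028 3.419 0.795
vertex 1.527 2.114 1.473
vertex -0.64 2.132 -0.204
endloop
endfacet
facet normal -0.379 -0.731 -0.568
outer loop
vertex 0.86 0.828 0.475
vertex 0.012 0.421 1.565
vertex -0.64 2.132 -0.204
endloop
endfacet
facet normal 0.589 0.283 -0.757
outer loop
vertex -0.64 2.132 -0.204
vertex 1.527 2.114 1.473
vertex 0.86 0.828 0.475
endloop
endfacet
facet normal 0.714 -0.621 0.323
outer loop
vertex 0.86 0.828 0.475
vertex 0.68 1.708 2.564
vertex 0.012 0.421 1.565
endloop
endfacet
facet normal 0.714 -0.621 0.323
outer loop
vertex 1.527 2.114 1.473
vertex 0.68 1.708 2.564
vertex 0.86 0.828 0.475
endloop
endfacet
facet normal -0.216 0.955 0.204
outer loop
vertex -2.224 4.322 -3.133
vertex -2.851 4.163 -3.052
vertex -2.443 4.147 -2.545
endloop
endfacet
facet normal 0.450 0.796 0.405
outer loop
vertex -2.224 4.322 -3.133
vertex -2.443 4.147 -2.545
vertex -1.866 3.928 -2.756
endloop
endfacet
facet normal 0.806 0.566 -0.173
outer loop
vertex -2.224 4.322 -3.133
vertex -1.866 3.928 -2.756
vertex -1.919 3.808 -3.395
endloop
endfacet
facet normal 0.359 0.584 -0.728
outer loop
vertex -2.224 4.322 -3.133
vertex -1.919 3.808 -3.395
vertex -2.527 3.954 -3.578
endloop
endfacet
facet normal -0.273 0.824 -0.496
outer loop
vertex -2.224 4.322 -3.133
vertex -2.527 3.954 -3.578
vertex -2.851 4.163 -3.052
endloop
endfacet
facet normal 0.417 0.259 0.871
outer loop
vertex -1.866 3.928 -2.756
vertex -2.443 4.147 -2.545
vertex -2.273 3.526 -2.442
endloop
endfacet
facet normal -0.659 0.516 0.547
outer loop
vertex -2.443 4.147 -2.545
vertex -2.851 4.163 -3.052
vertex -2.881 3.672 -2.625
endloop
endfacet
facet normal -0.752 0.305 -0.584
outer loop
vertex -2.851 4.163 -3.052
vertex -2.527 3.954 -3.578
vertex -2.934 3.552 -3.264
endloop
endfacet
facet normal 0.268 -0.086 -0.960
outer loop
vertex -2.527 3.954 -3.578
vertex -1.919 3.808 -3.395
vertex -2.357 3.333 -3.475
endloop
endfacet
facet normal 0.992 -0.114 -0.061
outer loop
vertex -1.919 3.808 -3.395
vertex -1.866 3.928 -2.756
vertex -1.949 3.317 -2.968
endloop
endfacet
facet normal -0.359 -0.584 0.728
outer loop
vertex -2.576 3.158 -2.887
vertex -2.273 3.526 -2.442
vertex -2.881 3.672 -2.625
endloop
endfacet
facet normal -0.806 -0.566 0.173
outer loop
vertex -2.576 3.158 -2.887
vertex -2.881 3.672 -2.625
vertex -2.934 3.552 -3.264
endloop
endfacet
facet normal -0.450 -0.796 -0.405
outer loop
vertex -2.576 3.158 -2.887
vertex -2.934 3.552 -3.264
vertex -2.357 3.333 -3.475
endloop
endfacet
facet normal 0.216 -0.955 -0.204
outer loop
vertex -2.576 3.158 -2.887
vertex -2.357 3.333 -3.475
vertex -1.949 3.317 -2.968
endloop
endfacet
facet normal 0.273 -0.824 0.496
outer loop
vertex -2.576 3.158 -2.887
vertex -1.949 3.317 -2.968
vertex -2.273 3.526 -2.442
endloop
endfacet
facet normal -0.268 0.086 0.960
outer loop
vertex -2.881 3.672 -2.625
vertex -2.273 3.526 -2.442
vertex -2.443 4.147 -2.545
endloop
endfacet
facet normal -0.992 0.114 0.061
outer loop
vertex -2.934 3.552 -3.264
vertex -2.881 3.672 -2.625
vertex -2.851 4.163 -3.052
endloop
endfacet
facet normal -0.417 -0.259 -0.871
outer loop
vertex -2.357 3.333 -3.475
vertex -2.934 3.552 -3.264
vertex -2.527 3.954 -3.578
endloop
endfacet
facet normal 0.659 -0.516 -0.547
outer loop
vertex -1.949 3.317 -2.968
vertex -2.357 3.333 -3.475
vertex -1.919 3.808 -3.395
endloop
endfacet
facet normal 0.752 -0.305 0.584
outer loop
vertex -2.273 3.526 -2.442
vertex -1.949 3.317 -2.968
vertex -1.866 3.928 -2.756
endloop
endfacet

endsolid


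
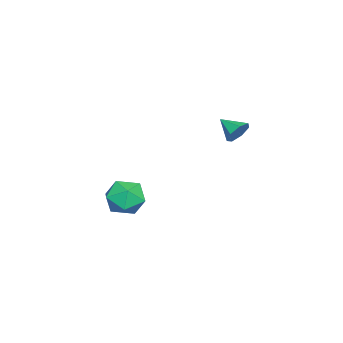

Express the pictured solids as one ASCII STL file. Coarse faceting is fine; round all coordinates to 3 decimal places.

solid 
facet normal 0.353 0.819 -0.453
outer loop
vertex -3.193 2.452 2.183
vertex -3.708 2.896 2.584
vertex -2.973 2.691 2.787
endloop
endfacet
facet normal 0.603 -0.792 0.094
outer loop
vertex -3.193 2.452 2.183
vertex -2.973 2.691 2.787
vertex -4.172 1.824 3.176
endloop
endfacet
facet normal 0.353 0.818 -0.453
outer loop
vertex -2.973 2.691 2.787
vertex -3.708 2.896 2.584
vertex -3.307 3.085 3.238
endloop
endfacet
facet normal 0.532 -0.402 0.745
outer loop
vertex -2.973 2.691 2.787
vertex -3.307 3.085 3.238
vertex -4.172 1.824 3.176
endloop
endfacet
facet normal 0.353 0.819 -0.453
outer loop
vertex -3.307 3.085 3.238
vertex -3.708 2.896 2.584
vertex -3.944 3.336 3.196
endloop
endfacet
facet normal -0.067 -0.003 0.998
outer loop
vertex -3.307 3.085 3.238
vertex -3.944 3.336 3.196
vertex -4.172 1.824 3.176
endloop
endfacet
facet normal 0.354 0.819 -0.452
outer loop
vertex -3.944 3.336 3.196
vertex -3.708 2.896 2.584
vertex -4.403 3.257 2.693
endloop
endfacet
facet normal -0.743 0.103 0.662
outer loop
vertex -3.944 3.336 3.196
vertex -4.403 3.257 2.693
vertex -4.172 1.824 3.176
endloop
endfacet
facet normal 0.354 0.818 -0.452
outer loop
vertex -4.403 3.257 2.693
vertex -3.708 2.896 2.584
vertex -4.339 2.906 2.108
endloop
endfacet
facet normal -0.987 -0.163 -0.010
outer loop
vertex -4.403 3.257 2.693
vertex -4.339 2.906 2.108
vertex -4.172 1.824 3.176
endloop
endfacet
facet normal 0.354 0.818 -0.453
outer loop
vertex -4.339 2.906 2.108
vertex -3.708 2.896 2.584
vertex -3.8 2.547 1.881
endloop
endfacet
facet normal -0.615 -0.600 -0.512
outer loop
vertex -4.339 2.906 2.108
vertex -3.8 2.547 1.881
vertex -4.172 1.824 3.176
endloop
endfacet
facet normal 0.353 0.819 -0.453
outer loop
vertex -3.8 2.547 1.881
vertex -3.708 2.896 2.584
vertex -3.193 2.452 2.183
endloop
endfacet
facet normal 0.093 -0.881 -0.465
outer loop
vertex -3.8 2.547 1.881
vertex -3.193 2.452 2.183
vertex -4.172 1.824 3.176
endloop
endfacet
facet normal 0.004 0.154 0.988
outer loop
vertex 2.212 -0.308 1.469
vertex 2.565 -1.385 1.636
vertex 3.333 -0.545 1.502
endloop
endfacet
facet normal 0.142 0.759 0.635
outer loop
vertex 2.212 -0.308 1.469
vertex 3.333 -0.545 1.502
vertex 2.925 0.186 0.719
endloop
endfacet
facet normal -0.407 0.891 0.200
outer loop
vertex 2.212 -0.308 1.469
vertex 2.925 0.186 0.719
vertex 1.904 -0.202 0.37
endloop
endfacet
facet normal -0.885 0.368 0.284
outer loop
vertex 2.212 -0.308 1.469
vertex 1.904 -0.202 0.37
vertex 1.682 -1.173 0.937
endloop
endfacet
facet normal -0.631 -0.087 0.771
outer loop
vertex 2.212 -0.308 1.469
vertex 1.682 -1.173 0.937
vertex 2.565 -1.385 1.636
endloop
endfacet
facet normal 0.722 0.652 0.232
outer loop
vertex 2.925 0.186 0.719
vertex 3.333 -0.545 1.502
vertex 3.718 -0.587 0.423
endloop
endfacet
facet normal 0.497 -0.326 0.804
outer loop
vertex 3.333 -0.545 1.502
vertex 2.565 -1.385 1.636
vertex 3.496 -1.558 0.99
endloop
endfacet
facet normal -0.530 -0.717 0.452
outer loop
vertex 2.565 -1.385 1.636
vertex 1.682 -1.173 0.937
vertex 2.475 -1.946 0.641
endloop
endfacet
facet normal -0.941 0.019 -0.337
outer loop
vertex 1.682 -1.173 0.937
vertex 1.904 -0.202 0.37
vertex 2.067 -1.215 -0.142
endloop
endfacet
facet normal -0.167 0.865 -0.473
outer loop
vertex 1.904 -0.202 0.37
vertex 2.925 0.186 0.719
vertex 2.835 -0.375 -0.276
endloop
endfacet
facet normal 0.885 -0.368 -0.284
outer loop
vertex 3.188 -1.452 -0.109
vertex 3.718 -0.587 0.423
vertex 3.496 -1.558 0.99
endloop
endfacet
facet normal 0.407 -0.891 -0.200
outer loop
vertex 3.188 -1.452 -0.109
vertex 3.496 -1.558 0.99
vertex 2.475 -1.946 0.641
endloop
endfacet
facet normal -0.142 -0.759 -0.635
outer loop
vertex 3.188 -1.452 -0.109
vertex 2.475 -1.946 0.641
vertex 2.067 -1.215 -0.142
endloop
endfacet
facet normal -0.004 -0.154 -0.988
outer loop
vertex 3.188 -1.452 -0.109
vertex 2.067 -1.215 -0.142
vertex 2.835 -0.375 -0.276
endloop
endfacet
facet normal 0.631 0.087 -0.771
outer loop
vertex 3.188 -1.452 -0.109
vertex 2.835 -0.375 -0.276
vertex 3.718 -0.587 0.423
endloop
endfacet
facet normal 0.941 -0.019 0.337
outer loop
vertex 3.496 -1.558 0.99
vertex 3.718 -0.587 0.423
vertex 3.333 -0.545 1.502
endloop
endfacet
facet normal 0.167 -0.865 0.473
outer loop
vertex 2.475 -1.946 0.641
vertex 3.496 -1.558 0.99
vertex 2.565 -1.385 1.636
endloop
endfacet
facet normal -0.722 -0.652 -0.232
outer loop
vertex 2.067 -1.215 -0.142
vertex 2.475 -1.946 0.641
vertex 1.682 -1.173 0.937
endloop
endfacet
facet normal -0.497 0.326 -0.804
outer loop
vertex 2.835 -0.375 -0.276
vertex 2.067 -1.215 -0.142
vertex 1.904 -0.202 0.37
endloop
endfacet
facet normal 0.530 0.717 -0.452
outer loop
vertex 3.718 -0.587 0.423
vertex 2.835 -0.375 -0.276
vertex 2.925 0.186 0.719
endloop
endfacet

endsolid


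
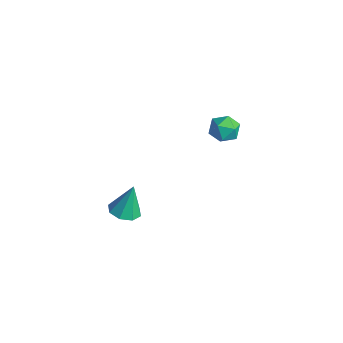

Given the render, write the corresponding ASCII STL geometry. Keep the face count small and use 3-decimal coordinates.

solid 
facet normal -0.995 0.098 0.005
outer loop
vertex 2.3 3.309 -1.885
vertex 2.294 3.206 -1.029
vertex 2.37 3.996 -1.367
endloop
endfacet
facet normal -0.705 0.471 -0.530
outer loop
vertex 2.3 3.309 -1.885
vertex 2.37 3.996 -1.367
vertex 2.861 3.936 -2.074
endloop
endfacet
facet normal -0.337 0.018 -0.941
outer loop
vertex 2.3 3.309 -1.885
vertex 2.861 3.936 -2.074
vertex 3.089 3.11 -2.171
endloop
endfacet
facet normal -0.400 -0.635 -0.661
outer loop
vertex 2.3 3.309 -1.885
vertex 3.089 3.11 -2.171
vertex 2.738 2.659 -1.526
endloop
endfacet
facet normal -0.807 -0.586 -0.076
outer loop
vertex 2.3 3.309 -1.885
vertex 2.738 2.659 -1.526
vertex 2.294 3.206 -1.029
endloop
endfacet
facet normal -0.244 0.937 -0.249
outer loop
vertex 2.861 3.936 -2.074
vertex 2.37 3.996 -1.367
vertex 3.202 4.221 -1.334
endloop
endfacet
facet normal -0.713 0.333 0.617
outer loop
vertex 2.37 3.996 -1.367
vertex 2.294 3.206 -1.029
vertex 2.851 3.77 -0.689
endloop
endfacet
facet normal -0.408 -0.773 0.486
outer loop
vertex 2.294 3.206 -1.029
vertex 2.738 2.659 -1.526
vertex 3.079 2.944 -0.786
endloop
endfacet
facet normal 0.249 -0.852 -0.460
outer loop
vertex 2.738 2.659 -1.526
vertex 3.089 3.11 -2.171
vertex 3.57 2.884 -1.493
endloop
endfacet
facet normal 0.351 0.204 -0.914
outer loop
vertex 3.089 3.11 -2.171
vertex 2.861 3.936 -2.074
vertex 3.646 3.674 -1.831
endloop
endfacet
facet normal 0.400 0.635 0.661
outer loop
vertex 3.64 3.571 -0.975
vertex 3.202 4.221 -1.334
vertex 2.851 3.77 -0.689
endloop
endfacet
facet normal 0.337 -0.018 0.941
outer loop
vertex 3.64 3.571 -0.975
vertex 2.851 3.77 -0.689
vertex 3.079 2.944 -0.786
endloop
endfacet
facet normal 0.705 -0.471 0.530
outer loop
vertex 3.64 3.571 -0.975
vertex 3.079 2.944 -0.786
vertex 3.57 2.884 -1.493
endloop
endfacet
facet normal 0.995 -0.098 -0.005
outer loop
vertex 3.64 3.571 -0.975
vertex 3.57 2.884 -1.493
vertex 3.646 3.674 -1.831
endloop
endfacet
facet normal 0.807 0.586 0.076
outer loop
vertex 3.64 3.571 -0.975
vertex 3.646 3.674 -1.831
vertex 3.202 4.221 -1.334
endloop
endfacet
facet normal -0.249 0.852 0.460
outer loop
vertex 2.851 3.77 -0.689
vertex 3.202 4.221 -1.334
vertex 2.37 3.996 -1.367
endloop
endfacet
facet normal -0.351 -0.204 0.914
outer loop
vertex 3.079 2.944 -0.786
vertex 2.851 3.77 -0.689
vertex 2.294 3.206 -1.029
endloop
endfacet
facet normal 0.244 -0.937 0.249
outer loop
vertex 3.57 2.884 -1.493
vertex 3.079 2.944 -0.786
vertex 2.738 2.659 -1.526
endloop
endfacet
facet normal 0.713 -0.333 -0.617
outer loop
vertex 3.646 3.674 -1.831
vertex 3.57 2.884 -1.493
vertex 3.089 3.11 -2.171
endloop
endfacet
facet normal 0.408 0.773 -0.486
outer loop
vertex 3.202 4.221 -1.334
vertex 3.646 3.674 -1.831
vertex 2.861 3.936 -2.074
endloop
endfacet
facet normal -0.007 -0.314 -0.949
outer loop
vertex 4.233 -3.651 -3.091
vertex 3.734 -3.021 -3.296
vertex 4.556 -3.133 -3.265
endloop
endfacet
facet normal 0.789 -0.315 0.528
outer loop
vertex 4.233 -3.651 -3.091
vertex 4.556 -3.133 -3.265
vertex 3.746 -2.479 -1.664
endloop
endfacet
facet normal -0.007 -0.316 -0.949
outer loop
vertex 4.556 -3.133 -3.265
vertex 3.734 -3.021 -3.296
vertex 4.397 -2.549 -3.458
endloop
endfacet
facet normal 0.887 0.343 0.308
outer loop
vertex 4.556 -3.133 -3.265
vertex 4.397 -2.549 -3.458
vertex 3.746 -2.479 -1.664
endloop
endfacet
facet normal -0.007 -0.315 -0.949
outer loop
vertex 4.397 -2.549 -3.458
vertex 3.734 -3.021 -3.296
vertex 3.85 -2.241 -3.556
endloop
endfacet
facet normal 0.468 0.874 0.136
outer loop
vertex 4.397 -2.549 -3.458
vertex 3.85 -2.241 -3.556
vertex 3.746 -2.479 -1.664
endloop
endfacet
facet normal -0.007 -0.315 -0.949
outer loop
vertex 3.85 -2.241 -3.556
vertex 3.734 -3.021 -3.296
vertex 3.235 -2.39 -3.502
endloop
endfacet
facet normal -0.225 0.968 0.109
outer loop
vertex 3.85 -2.241 -3.556
vertex 3.235 -2.39 -3.502
vertex 3.746 -2.479 -1.664
endloop
endfacet
facet normal -0.008 -0.316 -0.949
outer loop
vertex 3.235 -2.39 -3.502
vertex 3.734 -3.021 -3.296
vertex 2.912 -2.908 -3.327
endloop
endfacet
facet normal -0.783 0.571 0.245
outer loop
vertex 3.235 -2.39 -3.502
vertex 2.912 -2.908 -3.327
vertex 3.746 -2.479 -1.664
endloop
endfacet
facet normal -0.007 -0.314 -0.949
outer loop
vertex 2.912 -2.908 -3.327
vertex 3.734 -3.021 -3.296
vertex 3.07 -3.492 -3.135
endloop
endfacet
facet normal -0.882 -0.086 0.464
outer loop
vertex 2.912 -2.908 -3.327
vertex 3.07 -3.492 -3.135
vertex 3.746 -2.479 -1.664
endloop
endfacet
facet normal -0.007 -0.315 -0.949
outer loop
vertex 3.07 -3.492 -3.135
vertex 3.734 -3.021 -3.296
vertex 3.617 -3.8 -3.037
endloop
endfacet
facet normal -0.462 -0.617 0.637
outer loop
vertex 3.07 -3.492 -3.135
vertex 3.617 -3.8 -3.037
vertex 3.746 -2.479 -1.664
endloop
endfacet
facet normal -0.007 -0.315 -0.949
outer loop
vertex 3.617 -3.8 -3.037
vertex 3.734 -3.021 -3.296
vertex 4.233 -3.651 -3.091
endloop
endfacet
facet normal 0.230 -0.712 0.663
outer loop
vertex 3.617 -3.8 -3.037
vertex 4.233 -3.651 -3.091
vertex 3.746 -2.479 -1.664
endloop
endfacet

endsolid


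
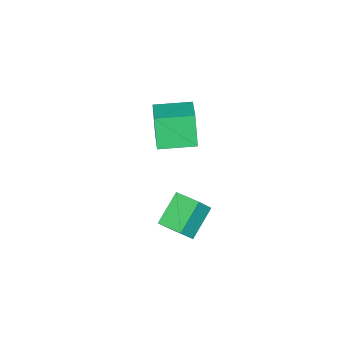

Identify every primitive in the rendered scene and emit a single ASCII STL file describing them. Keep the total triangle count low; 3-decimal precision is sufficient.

solid 
facet normal -0.558 0.155 -0.815
outer loop
vertex 1.672 1.609 -3.636
vertex 1.757 3.09 -3.413
vertex 3.353 1.684 -4.772
endloop
endfacet
facet normal -0.057 -0.987 -0.149
outer loop
vertex 4.123 1.47 -3.647
vertex 1.672 1.609 -3.636
vertex 3.353 1.684 -4.772
endloop
endfacet
facet normal -0.558 0.155 -0.815
outer loop
vertex 3.353 1.684 -4.772
vertex 1.757 3.09 -3.413
vertex 3.438 3.165 -4.549
endloop
endfacet
facet normal 0.828 0.037 -0.560
outer loop
vertex 3.438 3.165 -4.549
vertex 4.123 1.47 -3.647
vertex 3.353 1.684 -4.772
endloop
endfacet
facet normal -0.828 -0.037 0.560
outer loop
vertex 1.672 1.609 -3.636
vertex 2.527 2.876 -2.288
vertex 1.757 3.09 -3.413
endloop
endfacet
facet normal -0.057 -0.987 -0.149
outer loop
vertex 2.442 1.395 -2.511
vertex 1.672 1.609 -3.636
vertex 4.123 1.47 -3.647
endloop
endfacet
facet normal -0.828 -0.037 0.560
outer loop
vertex 2.442 1.395 -2.511
vertex 2.527 2.876 -2.288
vertex 1.672 1.609 -3.636
endloop
endfacet
facet normal 0.057 0.987 0.149
outer loop
vertex 1.757 3.09 -3.413
vertex 2.527 2.876 -2.288
vertex 3.438 3.165 -4.549
endloop
endfacet
facet normal 0.828 0.037 -0.560
outer loop
vertex 4.208 2.951 -3.424
vertex 4.123 1.47 -3.647
vertex 3.438 3.165 -4.549
endloop
endfacet
facet normal 0.057 0.987 0.149
outer loop
vertex 3.438 3.165 -4.549
vertex 2.527 2.876 -2.288
vertex 4.208 2.951 -3.424
endloop
endfacet
facet normal 0.558 -0.155 0.815
outer loop
vertex 4.208 2.951 -3.424
vertex 2.442 1.395 -2.511
vertex 4.123 1.47 -3.647
endloop
endfacet
facet normal 0.558 -0.155 0.815
outer loop
vertex 2.527 2.876 -2.288
vertex 2.442 1.395 -2.511
vertex 4.208 2.951 -3.424
endloop
endfacet
facet normal -0.650 0.759 0.042
outer loop
vertex 0.295 0.855 3.108
vertex 1.568 1.913 3.676
vertex 0.74 1.34 1.209
endloop
endfacet
facet normal -0.727 -0.604 -0.325
outer loop
vertex 2.052 -0.193 1.124
vertex 0.295 0.855 3.108
vertex 0.74 1.34 1.209
endloop
endfacet
facet normal -0.650 0.759 0.042
outer loop
vertex 0.74 1.34 1.209
vertex 1.568 1.913 3.676
vertex 2.013 2.398 1.777
endloop
endfacet
facet normal 0.221 0.241 -0.945
outer loop
vertex 2.013 2.398 1.777
vertex 2.052 -0.193 1.124
vertex 0.74 1.34 1.209
endloop
endfacet
facet normal -0.221 -0.241 0.945
outer loop
vertex 0.295 0.855 3.108
vertex 2.88 0.38 3.591
vertex 1.568 1.913 3.676
endloop
endfacet
facet normal -0.727 -0.604 -0.325
outer loop
vertex 1.607 -0.678 3.023
vertex 0.295 0.855 3.108
vertex 2.052 -0.193 1.124
endloop
endfacet
facet normal -0.221 -0.241 0.945
outer loop
vertex 1.607 -0.678 3.023
vertex 2.88 0.38 3.591
vertex 0.295 0.855 3.108
endloop
endfacet
facet normal 0.727 0.604 0.325
outer loop
vertex 1.568 1.913 3.676
vertex 2.88 0.38 3.591
vertex 2.013 2.398 1.777
endloop
endfacet
facet normal 0.221 0.241 -0.945
outer loop
vertex 3.325 0.865 1.692
vertex 2.052 -0.193 1.124
vertex 2.013 2.398 1.777
endloop
endfacet
facet normal 0.727 0.604 0.325
outer loop
vertex 2.013 2.398 1.777
vertex 2.88 0.38 3.591
vertex 3.325 0.865 1.692
endloop
endfacet
facet normal 0.650 -0.759 -0.042
outer loop
vertex 3.325 0.865 1.692
vertex 1.607 -0.678 3.023
vertex 2.052 -0.193 1.124
endloop
endfacet
facet normal 0.650 -0.759 -0.042
outer loop
vertex 2.88 0.38 3.591
vertex 1.607 -0.678 3.023
vertex 3.325 0.865 1.692
endloop
endfacet

endsolid


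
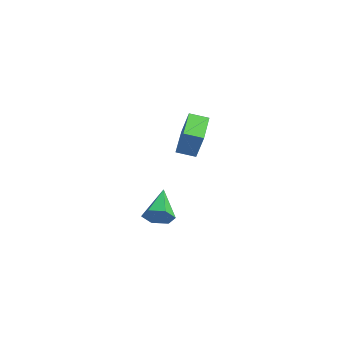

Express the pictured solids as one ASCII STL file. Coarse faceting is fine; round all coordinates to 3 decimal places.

solid 
facet normal -0.492 -0.832 0.256
outer loop
vertex -0.165 -0.922 0.183
vertex -1.375 -0.103 0.521
vertex -0.593 -1.048 -1.048
endloop
endfacet
facet normal 0.807 -0.546 -0.225
outer loop
vertex -0.185 -0.357 -1.261
vertex -0.165 -0.922 0.183
vertex -0.593 -1.048 -1.048
endloop
endfacet
facet normal -0.492 -0.832 0.256
outer loop
vertex -0.593 -1.048 -1.048
vertex -1.375 -0.103 0.521
vertex -1.804 -0.229 -0.711
endloop
endfacet
facet normal -0.327 -0.097 -0.940
outer loop
vertex -1.804 -0.229 -0.711
vertex -0.185 -0.357 -1.261
vertex -0.593 -1.048 -1.048
endloop
endfacet
facet normal 0.328 0.096 0.940
outer loop
vertex -0.165 -0.922 0.183
vertex -0.967 0.588 0.308
vertex -1.375 -0.103 0.521
endloop
endfacet
facet normal 0.807 -0.546 -0.225
outer loop
vertex 0.244 -0.231 -0.029
vertex -0.165 -0.922 0.183
vertex -0.185 -0.357 -1.261
endloop
endfacet
facet normal 0.326 0.095 0.940
outer loop
vertex 0.244 -0.231 -0.029
vertex -0.967 0.588 0.308
vertex -0.165 -0.922 0.183
endloop
endfacet
facet normal -0.807 0.546 0.225
outer loop
vertex -1.375 -0.103 0.521
vertex -0.967 0.588 0.308
vertex -1.804 -0.229 -0.711
endloop
endfacet
facet normal -0.327 -0.095 -0.940
outer loop
vertex -1.395 0.462 -0.923
vertex -0.185 -0.357 -1.261
vertex -1.804 -0.229 -0.711
endloop
endfacet
facet normal -0.807 0.546 0.225
outer loop
vertex -1.804 -0.229 -0.711
vertex -0.967 0.588 0.308
vertex -1.395 0.462 -0.923
endloop
endfacet
facet normal 0.492 0.832 -0.256
outer loop
vertex -1.395 0.462 -0.923
vertex 0.244 -0.231 -0.029
vertex -0.185 -0.357 -1.261
endloop
endfacet
facet normal 0.492 0.832 -0.256
outer loop
vertex -0.967 0.588 0.308
vertex 0.244 -0.231 -0.029
vertex -1.395 0.462 -0.923
endloop
endfacet
facet normal 0.743 -0.485 -0.461
outer loop
vertex 4.529 -3.837 -0.751
vertex 4.153 -3.943 -1.246
vertex 4.506 -3.422 -1.225
endloop
endfacet
facet normal 0.364 0.709 0.603
outer loop
vertex 4.529 -3.837 -0.751
vertex 4.506 -3.422 -1.225
vertex 3.067 -3.237 -0.574
endloop
endfacet
facet normal 0.743 -0.485 -0.460
outer loop
vertex 4.506 -3.422 -1.225
vertex 4.153 -3.943 -1.246
vertex 4.131 -3.528 -1.719
endloop
endfacet
facet normal 0.023 0.974 -0.226
outer loop
vertex 4.506 -3.422 -1.225
vertex 4.131 -3.528 -1.719
vertex 3.067 -3.237 -0.574
endloop
endfacet
facet normal 0.745 -0.484 -0.459
outer loop
vertex 4.131 -3.528 -1.719
vertex 4.153 -3.943 -1.246
vertex 3.778 -4.05 -1.741
endloop
endfacet
facet normal -0.602 0.435 -0.670
outer loop
vertex 4.131 -3.528 -1.719
vertex 3.778 -4.05 -1.741
vertex 3.067 -3.237 -0.574
endloop
endfacet
facet normal 0.745 -0.484 -0.460
outer loop
vertex 3.778 -4.05 -1.741
vertex 4.153 -3.943 -1.246
vertex 3.801 -4.465 -1.267
endloop
endfacet
facet normal -0.885 -0.370 -0.281
outer loop
vertex 3.778 -4.05 -1.741
vertex 3.801 -4.465 -1.267
vertex 3.067 -3.237 -0.574
endloop
endfacet
facet normal 0.744 -0.484 -0.460
outer loop
vertex 3.801 -4.465 -1.267
vertex 4.153 -3.943 -1.246
vertex 4.176 -4.358 -0.773
endloop
endfacet
facet normal -0.543 -0.635 0.550
outer loop
vertex 3.801 -4.465 -1.267
vertex 4.176 -4.358 -0.773
vertex 3.067 -3.237 -0.574
endloop
endfacet
facet normal 0.744 -0.484 -0.461
outer loop
vertex 4.176 -4.358 -0.773
vertex 4.153 -3.943 -1.246
vertex 4.529 -3.837 -0.751
endloop
endfacet
facet normal 0.081 -0.096 0.992
outer loop
vertex 4.176 -4.358 -0.773
vertex 4.529 -3.837 -0.751
vertex 3.067 -3.237 -0.574
endloop
endfacet

endsolid


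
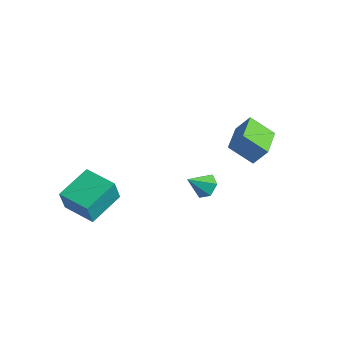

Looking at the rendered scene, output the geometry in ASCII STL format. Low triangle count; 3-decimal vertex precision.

solid 
facet normal -1.000 0.007 -0.007
outer loop
vertex -3.589 -4.105 -1.177
vertex -3.581 -2.451 -0.742
vertex -3.579 -3.818 -2.27
endloop
endfacet
facet normal -0.005 -0.967 -0.254
outer loop
vertex -2.039 -3.829 -2.258
vertex -3.589 -4.105 -1.177
vertex -3.579 -3.818 -2.27
endloop
endfacet
facet normal -1.000 0.007 -0.007
outer loop
vertex -3.579 -3.818 -2.27
vertex -3.581 -2.451 -0.742
vertex -3.571 -2.164 -1.835
endloop
endfacet
facet normal 0.009 0.254 -0.967
outer loop
vertex -3.571 -2.164 -1.835
vertex -2.039 -3.829 -2.258
vertex -3.579 -3.818 -2.27
endloop
endfacet
facet normal -0.009 -0.254 0.967
outer loop
vertex -3.589 -4.105 -1.177
vertex -2.041 -2.462 -0.73
vertex -3.581 -2.451 -0.742
endloop
endfacet
facet normal -0.005 -0.967 -0.254
outer loop
vertex -2.049 -4.116 -1.165
vertex -3.589 -4.105 -1.177
vertex -2.039 -3.829 -2.258
endloop
endfacet
facet normal -0.009 -0.254 0.967
outer loop
vertex -2.049 -4.116 -1.165
vertex -2.041 -2.462 -0.73
vertex -3.589 -4.105 -1.177
endloop
endfacet
facet normal 0.005 0.967 0.254
outer loop
vertex -3.581 -2.451 -0.742
vertex -2.041 -2.462 -0.73
vertex -3.571 -2.164 -1.835
endloop
endfacet
facet normal 0.009 0.254 -0.967
outer loop
vertex -2.031 -2.175 -1.823
vertex -2.039 -3.829 -2.258
vertex -3.571 -2.164 -1.835
endloop
endfacet
facet normal 0.005 0.967 0.254
outer loop
vertex -3.571 -2.164 -1.835
vertex -2.041 -2.462 -0.73
vertex -2.031 -2.175 -1.823
endloop
endfacet
facet normal 1.000 -0.007 0.007
outer loop
vertex -2.031 -2.175 -1.823
vertex -2.049 -4.116 -1.165
vertex -2.039 -3.829 -2.258
endloop
endfacet
facet normal 1.000 -0.007 0.007
outer loop
vertex -2.041 -2.462 -0.73
vertex -2.049 -4.116 -1.165
vertex -2.031 -2.175 -1.823
endloop
endfacet
facet normal -0.752 -0.311 0.581
outer loop
vertex 1.902 0.801 2.44
vertex 1.22 2.15 2.28
vertex 1.429 0.468 1.649
endloop
endfacet
facet normal 0.449 -0.887 0.105
outer loop
vertex 2.4 0.87 0.9
vertex 1.902 0.801 2.44
vertex 1.429 0.468 1.649
endloop
endfacet
facet normal -0.753 -0.311 0.580
outer loop
vertex 1.429 0.468 1.649
vertex 1.22 2.15 2.28
vertex 0.748 1.817 1.488
endloop
endfacet
facet normal -0.482 -0.340 -0.807
outer loop
vertex 0.748 1.817 1.488
vertex 2.4 0.87 0.9
vertex 1.429 0.468 1.649
endloop
endfacet
facet normal 0.482 0.340 0.808
outer loop
vertex 1.902 0.801 2.44
vertex 2.191 2.552 1.531
vertex 1.22 2.15 2.28
endloop
endfacet
facet normal 0.449 -0.887 0.105
outer loop
vertex 2.872 1.203 1.692
vertex 1.902 0.801 2.44
vertex 2.4 0.87 0.9
endloop
endfacet
facet normal 0.482 0.340 0.808
outer loop
vertex 2.872 1.203 1.692
vertex 2.191 2.552 1.531
vertex 1.902 0.801 2.44
endloop
endfacet
facet normal -0.449 0.887 -0.106
outer loop
vertex 1.22 2.15 2.28
vertex 2.191 2.552 1.531
vertex 0.748 1.817 1.488
endloop
endfacet
facet normal -0.482 -0.340 -0.808
outer loop
vertex 1.718 2.219 0.74
vertex 2.4 0.87 0.9
vertex 0.748 1.817 1.488
endloop
endfacet
facet normal -0.449 0.887 -0.105
outer loop
vertex 0.748 1.817 1.488
vertex 2.191 2.552 1.531
vertex 1.718 2.219 0.74
endloop
endfacet
facet normal 0.753 0.312 -0.580
outer loop
vertex 1.718 2.219 0.74
vertex 2.872 1.203 1.692
vertex 2.4 0.87 0.9
endloop
endfacet
facet normal 0.753 0.311 -0.581
outer loop
vertex 2.191 2.552 1.531
vertex 2.872 1.203 1.692
vertex 1.718 2.219 0.74
endloop
endfacet
facet normal 0.340 0.651 -0.678
outer loop
vertex 3.132 -2.337 2.426
vertex 2.671 -2.445 2.091
vertex 2.649 -2.021 2.487
endloop
endfacet
facet normal 0.249 0.198 0.948
outer loop
vertex 3.132 -2.337 2.426
vertex 2.649 -2.021 2.487
vertex 2.309 -3.135 2.809
endloop
endfacet
facet normal 0.340 0.651 -0.678
outer loop
vertex 2.649 -2.021 2.487
vertex 2.671 -2.445 2.091
vertex 2.188 -2.129 2.152
endloop
endfacet
facet normal -0.600 0.386 0.701
outer loop
vertex 2.649 -2.021 2.487
vertex 2.188 -2.129 2.152
vertex 2.309 -3.135 2.809
endloop
endfacet
facet normal 0.341 0.652 -0.677
outer loop
vertex 2.188 -2.129 2.152
vertex 2.671 -2.445 2.091
vertex 2.21 -2.552 1.756
endloop
endfacet
facet normal -0.995 -0.092 0.043
outer loop
vertex 2.188 -2.129 2.152
vertex 2.21 -2.552 1.756
vertex 2.309 -3.135 2.809
endloop
endfacet
facet normal 0.341 0.651 -0.678
outer loop
vertex 2.21 -2.552 1.756
vertex 2.671 -2.445 2.091
vertex 2.692 -2.868 1.695
endloop
endfacet
facet normal -0.542 -0.756 -0.367
outer loop
vertex 2.21 -2.552 1.756
vertex 2.692 -2.868 1.695
vertex 2.309 -3.135 2.809
endloop
endfacet
facet normal 0.340 0.652 -0.678
outer loop
vertex 2.692 -2.868 1.695
vertex 2.671 -2.445 2.091
vertex 3.153 -2.76 2.03
endloop
endfacet
facet normal 0.308 -0.944 -0.120
outer loop
vertex 2.692 -2.868 1.695
vertex 3.153 -2.76 2.03
vertex 2.309 -3.135 2.809
endloop
endfacet
facet normal 0.340 0.652 -0.678
outer loop
vertex 3.153 -2.76 2.03
vertex 2.671 -2.445 2.091
vertex 3.132 -2.337 2.426
endloop
endfacet
facet normal 0.703 -0.467 0.536
outer loop
vertex 3.153 -2.76 2.03
vertex 3.132 -2.337 2.426
vertex 2.309 -3.135 2.809
endloop
endfacet

endsolid


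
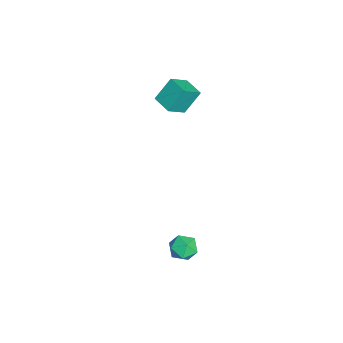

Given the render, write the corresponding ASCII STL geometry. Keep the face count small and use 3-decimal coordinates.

solid 
facet normal -0.785 -0.609 0.116
outer loop
vertex -2.705 -3.058 2.826
vertex -3.05 -2.428 3.8
vertex -3.288 -2.424 2.209
endloop
endfacet
facet normal 0.285 -0.521 -0.805
outer loop
vertex -2.55 -1.852 2.1
vertex -2.705 -3.058 2.826
vertex -3.288 -2.424 2.209
endloop
endfacet
facet normal -0.785 -0.608 0.116
outer loop
vertex -3.288 -2.424 2.209
vertex -3.05 -2.428 3.8
vertex -3.633 -1.793 3.182
endloop
endfacet
facet normal -0.550 0.598 -0.583
outer loop
vertex -3.633 -1.793 3.182
vertex -2.55 -1.852 2.1
vertex -3.288 -2.424 2.209
endloop
endfacet
facet normal 0.550 -0.599 0.582
outer loop
vertex -2.705 -3.058 2.826
vertex -2.312 -1.856 3.691
vertex -3.05 -2.428 3.8
endloop
endfacet
facet normal 0.285 -0.521 -0.804
outer loop
vertex -1.967 -2.487 2.718
vertex -2.705 -3.058 2.826
vertex -2.55 -1.852 2.1
endloop
endfacet
facet normal 0.549 -0.599 0.583
outer loop
vertex -1.967 -2.487 2.718
vertex -2.312 -1.856 3.691
vertex -2.705 -3.058 2.826
endloop
endfacet
facet normal -0.285 0.521 0.804
outer loop
vertex -3.05 -2.428 3.8
vertex -2.312 -1.856 3.691
vertex -3.633 -1.793 3.182
endloop
endfacet
facet normal -0.549 0.600 -0.582
outer loop
vertex -2.895 -1.222 3.074
vertex -2.55 -1.852 2.1
vertex -3.633 -1.793 3.182
endloop
endfacet
facet normal -0.285 0.521 0.805
outer loop
vertex -3.633 -1.793 3.182
vertex -2.312 -1.856 3.691
vertex -2.895 -1.222 3.074
endloop
endfacet
facet normal 0.785 0.608 -0.115
outer loop
vertex -2.895 -1.222 3.074
vertex -1.967 -2.487 2.718
vertex -2.55 -1.852 2.1
endloop
endfacet
facet normal 0.785 0.609 -0.116
outer loop
vertex -2.312 -1.856 3.691
vertex -1.967 -2.487 2.718
vertex -2.895 -1.222 3.074
endloop
endfacet
facet normal -0.189 0.980 0.056
outer loop
vertex 1.648 -1.291 -2.602
vertex 1.688 -1.321 -1.942
vertex 2.23 -1.196 -2.301
endloop
endfacet
facet normal 0.150 0.821 -0.550
outer loop
vertex 1.648 -1.291 -2.602
vertex 2.23 -1.196 -2.301
vertex 2.199 -1.56 -2.853
endloop
endfacet
facet normal -0.243 0.347 -0.906
outer loop
vertex 1.648 -1.291 -2.602
vertex 2.199 -1.56 -2.853
vertex 1.637 -1.91 -2.836
endloop
endfacet
facet normal -0.828 0.211 -0.520
outer loop
vertex 1.648 -1.291 -2.602
vertex 1.637 -1.91 -2.836
vertex 1.321 -1.763 -2.273
endloop
endfacet
facet normal -0.794 0.603 0.076
outer loop
vertex 1.648 -1.291 -2.602
vertex 1.321 -1.763 -2.273
vertex 1.688 -1.321 -1.942
endloop
endfacet
facet normal 0.771 0.511 -0.380
outer loop
vertex 2.199 -1.56 -2.853
vertex 2.23 -1.196 -2.301
vertex 2.579 -1.757 -2.347
endloop
endfacet
facet normal 0.221 0.768 0.601
outer loop
vertex 2.23 -1.196 -2.301
vertex 1.688 -1.321 -1.942
vertex 2.263 -1.61 -1.784
endloop
endfacet
facet normal -0.759 0.157 0.631
outer loop
vertex 1.688 -1.321 -1.942
vertex 1.321 -1.763 -2.273
vertex 1.701 -1.96 -1.767
endloop
endfacet
facet normal -0.813 -0.479 -0.331
outer loop
vertex 1.321 -1.763 -2.273
vertex 1.637 -1.91 -2.836
vertex 1.67 -2.324 -2.319
endloop
endfacet
facet normal 0.133 -0.259 -0.957
outer loop
vertex 1.637 -1.91 -2.836
vertex 2.199 -1.56 -2.853
vertex 2.212 -2.199 -2.678
endloop
endfacet
facet normal 0.828 -0.211 0.520
outer loop
vertex 2.252 -2.229 -2.018
vertex 2.579 -1.757 -2.347
vertex 2.263 -1.61 -1.784
endloop
endfacet
facet normal 0.243 -0.347 0.906
outer loop
vertex 2.252 -2.229 -2.018
vertex 2.263 -1.61 -1.784
vertex 1.701 -1.96 -1.767
endloop
endfacet
facet normal -0.150 -0.821 0.550
outer loop
vertex 2.252 -2.229 -2.018
vertex 1.701 -1.96 -1.767
vertex 1.67 -2.324 -2.319
endloop
endfacet
facet normal 0.189 -0.980 -0.056
outer loop
vertex 2.252 -2.229 -2.018
vertex 1.67 -2.324 -2.319
vertex 2.212 -2.199 -2.678
endloop
endfacet
facet normal 0.794 -0.603 -0.076
outer loop
vertex 2.252 -2.229 -2.018
vertex 2.212 -2.199 -2.678
vertex 2.579 -1.757 -2.347
endloop
endfacet
facet normal 0.813 0.479 0.331
outer loop
vertex 2.263 -1.61 -1.784
vertex 2.579 -1.757 -2.347
vertex 2.23 -1.196 -2.301
endloop
endfacet
facet normal -0.133 0.259 0.957
outer loop
vertex 1.701 -1.96 -1.767
vertex 2.263 -1.61 -1.784
vertex 1.688 -1.321 -1.942
endloop
endfacet
facet normal -0.771 -0.511 0.380
outer loop
vertex 1.67 -2.324 -2.319
vertex 1.701 -1.96 -1.767
vertex 1.321 -1.763 -2.273
endloop
endfacet
facet normal -0.221 -0.768 -0.601
outer loop
vertex 2.212 -2.199 -2.678
vertex 1.67 -2.324 -2.319
vertex 1.637 -1.91 -2.836
endloop
endfacet
facet normal 0.759 -0.157 -0.631
outer loop
vertex 2.579 -1.757 -2.347
vertex 2.212 -2.199 -2.678
vertex 2.199 -1.56 -2.853
endloop
endfacet

endsolid
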